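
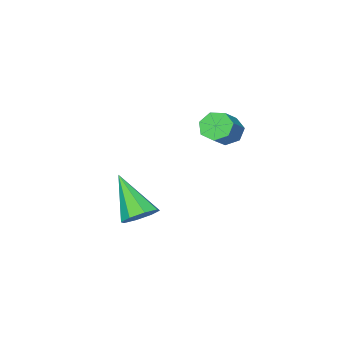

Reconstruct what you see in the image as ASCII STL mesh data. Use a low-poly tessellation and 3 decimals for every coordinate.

solid 
facet normal -0.778 -0.310 -0.547
outer loop
vertex 0.078 3.429 0.187
vertex -0.333 3.753 0.588
vertex -0.035 3.971 0.041
endloop
endfacet
facet normal 0.597 -0.090 -0.797
outer loop
vertex 0.078 3.429 0.187
vertex -0.035 3.971 0.041
vertex 0.965 3.782 0.811
endloop
endfacet
facet normal 0.597 -0.090 -0.797
outer loop
vertex 0.965 3.782 0.811
vertex -0.035 3.971 0.041
vertex 0.852 4.324 0.665
endloop
endfacet
facet normal 0.777 0.310 0.548
outer loop
vertex 0.965 3.782 0.811
vertex 0.852 4.324 0.665
vertex 0.553 4.107 1.212
endloop
endfacet
facet normal -0.777 -0.310 -0.547
outer loop
vertex -0.035 3.971 0.041
vertex -0.333 3.753 0.588
vertex -0.373 4.349 0.307
endloop
endfacet
facet normal 0.217 0.684 -0.696
outer loop
vertex -0.035 3.971 0.041
vertex -0.373 4.349 0.307
vertex 0.852 4.324 0.665
endloop
endfacet
facet normal 0.217 0.684 -0.696
outer loop
vertex 0.852 4.324 0.665
vertex -0.373 4.349 0.307
vertex 0.514 4.702 0.931
endloop
endfacet
facet normal 0.777 0.310 0.548
outer loop
vertex 0.852 4.324 0.665
vertex 0.514 4.702 0.931
vertex 0.553 4.107 1.212
endloop
endfacet
facet normal -0.778 -0.310 -0.547
outer loop
vertex -0.373 4.349 0.307
vertex -0.333 3.753 0.588
vertex -0.681 4.279 0.785
endloop
endfacet
facet normal -0.325 0.943 -0.071
outer loop
vertex -0.373 4.349 0.307
vertex -0.681 4.279 0.785
vertex 0.514 4.702 0.931
endloop
endfacet
facet normal -0.325 0.943 -0.072
outer loop
vertex 0.514 4.702 0.931
vertex -0.681 4.279 0.785
vertex 0.206 4.632 1.408
endloop
endfacet
facet normal 0.777 0.310 0.547
outer loop
vertex 0.514 4.702 0.931
vertex 0.206 4.632 1.408
vertex 0.553 4.107 1.212
endloop
endfacet
facet normal -0.778 -0.310 -0.547
outer loop
vertex -0.681 4.279 0.785
vertex -0.333 3.753 0.588
vertex -0.727 3.813 1.114
endloop
endfacet
facet normal -0.623 0.491 0.609
outer loop
vertex -0.681 4.279 0.785
vertex -0.727 3.813 1.114
vertex 0.206 4.632 1.408
endloop
endfacet
facet normal -0.624 0.493 0.607
outer loop
vertex 0.206 4.632 1.408
vertex -0.727 3.813 1.114
vertex 0.159 4.166 1.738
endloop
endfacet
facet normal 0.777 0.309 0.548
outer loop
vertex 0.206 4.632 1.408
vertex 0.159 4.166 1.738
vertex 0.553 4.107 1.212
endloop
endfacet
facet normal -0.778 -0.310 -0.547
outer loop
vertex -0.727 3.813 1.114
vertex -0.333 3.753 0.588
vertex -0.477 3.302 1.048
endloop
endfacet
facet normal -0.453 -0.329 0.829
outer loop
vertex -0.727 3.813 1.114
vertex -0.477 3.302 1.048
vertex 0.159 4.166 1.738
endloop
endfacet
facet normal -0.452 -0.329 0.829
outer loop
vertex 0.159 4.166 1.738
vertex -0.477 3.302 1.048
vertex 0.41 3.655 1.672
endloop
endfacet
facet normal 0.777 0.311 0.547
outer loop
vertex 0.159 4.166 1.738
vertex 0.41 3.655 1.672
vertex 0.553 4.107 1.212
endloop
endfacet
facet normal -0.777 -0.310 -0.547
outer loop
vertex -0.477 3.302 1.048
vertex -0.333 3.753 0.588
vertex -0.118 3.131 0.635
endloop
endfacet
facet normal 0.060 -0.903 0.426
outer loop
vertex -0.477 3.302 1.048
vertex -0.118 3.131 0.635
vertex 0.41 3.655 1.672
endloop
endfacet
facet normal 0.060 -0.903 0.426
outer loop
vertex 0.41 3.655 1.672
vertex -0.118 3.131 0.635
vertex 0.768 3.484 1.259
endloop
endfacet
facet normal 0.778 0.310 0.546
outer loop
vertex 0.41 3.655 1.672
vertex 0.768 3.484 1.259
vertex 0.553 4.107 1.212
endloop
endfacet
facet normal -0.778 -0.310 -0.547
outer loop
vertex -0.118 3.131 0.635
vertex -0.333 3.753 0.588
vertex 0.078 3.429 0.187
endloop
endfacet
facet normal 0.527 -0.796 -0.299
outer loop
vertex -0.118 3.131 0.635
vertex 0.078 3.429 0.187
vertex 0.768 3.484 1.259
endloop
endfacet
facet normal 0.527 -0.796 -0.298
outer loop
vertex 0.768 3.484 1.259
vertex 0.078 3.429 0.187
vertex 0.965 3.782 0.811
endloop
endfacet
facet normal 0.777 0.310 0.548
outer loop
vertex 0.768 3.484 1.259
vertex 0.965 3.782 0.811
vertex 0.553 4.107 1.212
endloop
endfacet
facet normal 0.066 0.657 -0.751
outer loop
vertex 2.647 1.9 -3.496
vertex 1.95 1.686 -3.745
vertex 2.214 2.219 -3.255
endloop
endfacet
facet normal 0.618 0.285 0.733
outer loop
vertex 2.647 1.9 -3.496
vertex 2.214 2.219 -3.255
vertex 1.81 0.314 -2.175
endloop
endfacet
facet normal 0.068 0.657 -0.751
outer loop
vertex 2.214 2.219 -3.255
vertex 1.95 1.686 -3.745
vertex 1.627 2.226 -3.302
endloop
endfacet
facet normal -0.063 0.502 0.862
outer loop
vertex 2.214 2.219 -3.255
vertex 1.627 2.226 -3.302
vertex 1.81 0.314 -2.175
endloop
endfacet
facet normal 0.066 0.656 -0.752
outer loop
vertex 1.627 2.226 -3.302
vertex 1.95 1.686 -3.745
vertex 1.229 1.917 -3.607
endloop
endfacet
facet normal -0.716 0.302 0.629
outer loop
vertex 1.627 2.226 -3.302
vertex 1.229 1.917 -3.607
vertex 1.81 0.314 -2.175
endloop
endfacet
facet normal 0.067 0.658 -0.750
outer loop
vertex 1.229 1.917 -3.607
vertex 1.95 1.686 -3.745
vertex 1.253 1.473 -3.994
endloop
endfacet
facet normal -0.965 -0.199 0.169
outer loop
vertex 1.229 1.917 -3.607
vertex 1.253 1.473 -3.994
vertex 1.81 0.314 -2.175
endloop
endfacet
facet normal 0.068 0.657 -0.751
outer loop
vertex 1.253 1.473 -3.994
vertex 1.95 1.686 -3.745
vertex 1.686 1.154 -4.234
endloop
endfacet
facet normal -0.660 -0.709 -0.249
outer loop
vertex 1.253 1.473 -3.994
vertex 1.686 1.154 -4.234
vertex 1.81 0.314 -2.175
endloop
endfacet
facet normal 0.068 0.657 -0.751
outer loop
vertex 1.686 1.154 -4.234
vertex 1.95 1.686 -3.745
vertex 2.274 1.146 -4.188
endloop
endfacet
facet normal 0.017 -0.925 -0.379
outer loop
vertex 1.686 1.154 -4.234
vertex 2.274 1.146 -4.188
vertex 1.81 0.314 -2.175
endloop
endfacet
facet normal 0.068 0.657 -0.751
outer loop
vertex 2.274 1.146 -4.188
vertex 1.95 1.686 -3.745
vertex 2.672 1.455 -3.882
endloop
endfacet
facet normal 0.674 -0.725 -0.144
outer loop
vertex 2.274 1.146 -4.188
vertex 2.672 1.455 -3.882
vertex 1.81 0.314 -2.175
endloop
endfacet
facet normal 0.067 0.656 -0.752
outer loop
vertex 2.672 1.455 -3.882
vertex 1.95 1.686 -3.745
vertex 2.647 1.9 -3.496
endloop
endfacet
facet normal 0.922 -0.223 0.317
outer loop
vertex 2.672 1.455 -3.882
vertex 2.647 1.9 -3.496
vertex 1.81 0.314 -2.175
endloop
endfacet

endsolid


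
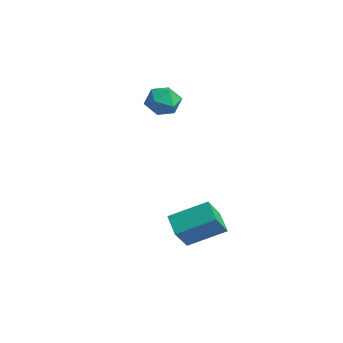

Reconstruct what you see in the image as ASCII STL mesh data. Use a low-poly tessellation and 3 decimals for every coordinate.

solid 
facet normal 0.161 0.886 -0.436
outer loop
vertex -1.803 2.725 1.43
vertex -2.551 3.026 1.765
vertex -1.807 3.111 2.213
endloop
endfacet
facet normal 0.778 0.565 -0.275
outer loop
vertex -1.803 2.725 1.43
vertex -1.807 3.111 2.213
vertex -1.33 2.392 2.084
endloop
endfacet
facet normal 0.792 -0.066 -0.607
outer loop
vertex -1.803 2.725 1.43
vertex -1.33 2.392 2.084
vertex -1.779 1.862 1.555
endloop
endfacet
facet normal 0.183 -0.136 -0.974
outer loop
vertex -1.803 2.725 1.43
vertex -1.779 1.862 1.555
vertex -2.534 2.254 1.358
endloop
endfacet
facet normal -0.206 0.453 -0.867
outer loop
vertex -1.803 2.725 1.43
vertex -2.534 2.254 1.358
vertex -2.551 3.026 1.765
endloop
endfacet
facet normal 0.786 0.445 0.429
outer loop
vertex -1.33 2.392 2.084
vertex -1.807 3.111 2.213
vertex -1.786 2.486 2.822
endloop
endfacet
facet normal -0.211 0.963 0.168
outer loop
vertex -1.807 3.111 2.213
vertex -2.551 3.026 1.765
vertex -2.541 2.878 2.625
endloop
endfacet
facet normal -0.806 0.262 -0.531
outer loop
vertex -2.551 3.026 1.765
vertex -2.534 2.254 1.358
vertex -2.99 2.348 2.096
endloop
endfacet
facet normal -0.175 -0.690 -0.702
outer loop
vertex -2.534 2.254 1.358
vertex -1.779 1.862 1.555
vertex -2.513 1.629 1.967
endloop
endfacet
facet normal 0.809 -0.577 -0.109
outer loop
vertex -1.779 1.862 1.555
vertex -1.33 2.392 2.084
vertex -1.769 1.714 2.415
endloop
endfacet
facet normal -0.183 0.136 0.974
outer loop
vertex -2.517 2.015 2.75
vertex -1.786 2.486 2.822
vertex -2.541 2.878 2.625
endloop
endfacet
facet normal -0.792 0.066 0.607
outer loop
vertex -2.517 2.015 2.75
vertex -2.541 2.878 2.625
vertex -2.99 2.348 2.096
endloop
endfacet
facet normal -0.778 -0.565 0.275
outer loop
vertex -2.517 2.015 2.75
vertex -2.99 2.348 2.096
vertex -2.513 1.629 1.967
endloop
endfacet
facet normal -0.161 -0.886 0.436
outer loop
vertex -2.517 2.015 2.75
vertex -2.513 1.629 1.967
vertex -1.769 1.714 2.415
endloop
endfacet
facet normal 0.206 -0.453 0.867
outer loop
vertex -2.517 2.015 2.75
vertex -1.769 1.714 2.415
vertex -1.786 2.486 2.822
endloop
endfacet
facet normal 0.175 0.690 0.702
outer loop
vertex -2.541 2.878 2.625
vertex -1.786 2.486 2.822
vertex -1.807 3.111 2.213
endloop
endfacet
facet normal -0.809 0.577 0.109
outer loop
vertex -2.99 2.348 2.096
vertex -2.541 2.878 2.625
vertex -2.551 3.026 1.765
endloop
endfacet
facet normal -0.786 -0.445 -0.429
outer loop
vertex -2.513 1.629 1.967
vertex -2.99 2.348 2.096
vertex -2.534 2.254 1.358
endloop
endfacet
facet normal 0.211 -0.963 -0.168
outer loop
vertex -1.769 1.714 2.415
vertex -2.513 1.629 1.967
vertex -1.779 1.862 1.555
endloop
endfacet
facet normal 0.806 -0.262 0.531
outer loop
vertex -1.786 2.486 2.822
vertex -1.769 1.714 2.415
vertex -1.33 2.392 2.084
endloop
endfacet
facet normal -0.871 0.206 0.446
outer loop
vertex 2.23 -0.028 -2.105
vertex 2.983 1.438 -1.309
vertex 1.85 0.77 -3.216
endloop
endfacet
facet normal -0.411 -0.801 -0.435
outer loop
vertex 2.817 0.542 -3.711
vertex 2.23 -0.028 -2.105
vertex 1.85 0.77 -3.216
endloop
endfacet
facet normal -0.871 0.206 0.446
outer loop
vertex 1.85 0.77 -3.216
vertex 2.983 1.438 -1.309
vertex 2.603 2.236 -2.421
endloop
endfacet
facet normal -0.268 0.562 -0.782
outer loop
vertex 2.603 2.236 -2.421
vertex 2.817 0.542 -3.711
vertex 1.85 0.77 -3.216
endloop
endfacet
facet normal 0.268 -0.562 0.782
outer loop
vertex 2.23 -0.028 -2.105
vertex 3.95 1.21 -1.804
vertex 2.983 1.438 -1.309
endloop
endfacet
facet normal -0.411 -0.801 -0.435
outer loop
vertex 3.197 -0.256 -2.599
vertex 2.23 -0.028 -2.105
vertex 2.817 0.542 -3.711
endloop
endfacet
facet normal 0.267 -0.562 0.783
outer loop
vertex 3.197 -0.256 -2.599
vertex 3.95 1.21 -1.804
vertex 2.23 -0.028 -2.105
endloop
endfacet
facet normal 0.411 0.801 0.434
outer loop
vertex 2.983 1.438 -1.309
vertex 3.95 1.21 -1.804
vertex 2.603 2.236 -2.421
endloop
endfacet
facet normal -0.267 0.562 -0.783
outer loop
vertex 3.57 2.008 -2.915
vertex 2.817 0.542 -3.711
vertex 2.603 2.236 -2.421
endloop
endfacet
facet normal 0.411 0.801 0.435
outer loop
vertex 2.603 2.236 -2.421
vertex 3.95 1.21 -1.804
vertex 3.57 2.008 -2.915
endloop
endfacet
facet normal 0.871 -0.206 -0.445
outer loop
vertex 3.57 2.008 -2.915
vertex 3.197 -0.256 -2.599
vertex 2.817 0.542 -3.711
endloop
endfacet
facet normal 0.871 -0.206 -0.446
outer loop
vertex 3.95 1.21 -1.804
vertex 3.197 -0.256 -2.599
vertex 3.57 2.008 -2.915
endloop
endfacet

endsolid


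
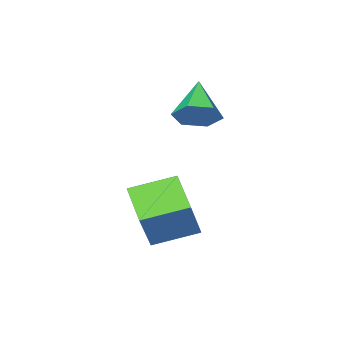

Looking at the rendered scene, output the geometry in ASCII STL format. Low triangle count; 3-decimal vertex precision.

solid 
facet normal -0.868 0.405 0.288
outer loop
vertex 1.374 2.572 -0.548
vertex 1.781 4.107 -1.478
vertex 0.427 1.773 -2.281
endloop
endfacet
facet normal -0.221 -0.834 0.505
outer loop
vertex 2.059 1.013 -2.822
vertex 1.374 2.572 -0.548
vertex 0.427 1.773 -2.281
endloop
endfacet
facet normal -0.868 0.405 0.288
outer loop
vertex 0.427 1.773 -2.281
vertex 1.781 4.107 -1.478
vertex 0.834 3.308 -3.211
endloop
endfacet
facet normal -0.444 -0.375 -0.814
outer loop
vertex 0.834 3.308 -3.211
vertex 2.059 1.013 -2.822
vertex 0.427 1.773 -2.281
endloop
endfacet
facet normal 0.444 0.375 0.814
outer loop
vertex 1.374 2.572 -0.548
vertex 3.413 3.347 -2.019
vertex 1.781 4.107 -1.478
endloop
endfacet
facet normal -0.221 -0.834 0.505
outer loop
vertex 3.006 1.812 -1.089
vertex 1.374 2.572 -0.548
vertex 2.059 1.013 -2.822
endloop
endfacet
facet normal 0.444 0.375 0.814
outer loop
vertex 3.006 1.812 -1.089
vertex 3.413 3.347 -2.019
vertex 1.374 2.572 -0.548
endloop
endfacet
facet normal 0.221 0.834 -0.505
outer loop
vertex 1.781 4.107 -1.478
vertex 3.413 3.347 -2.019
vertex 0.834 3.308 -3.211
endloop
endfacet
facet normal -0.444 -0.375 -0.814
outer loop
vertex 2.466 2.548 -3.752
vertex 2.059 1.013 -2.822
vertex 0.834 3.308 -3.211
endloop
endfacet
facet normal 0.221 0.834 -0.505
outer loop
vertex 0.834 3.308 -3.211
vertex 3.413 3.347 -2.019
vertex 2.466 2.548 -3.752
endloop
endfacet
facet normal 0.868 -0.405 -0.288
outer loop
vertex 2.466 2.548 -3.752
vertex 3.006 1.812 -1.089
vertex 2.059 1.013 -2.822
endloop
endfacet
facet normal 0.868 -0.405 -0.288
outer loop
vertex 3.413 3.347 -2.019
vertex 3.006 1.812 -1.089
vertex 2.466 2.548 -3.752
endloop
endfacet
facet normal 0.439 0.638 -0.633
outer loop
vertex -0.914 -0.404 1.6
vertex -1.548 -0.683 0.879
vertex -1.783 0.078 1.483
endloop
endfacet
facet normal 0.042 0.306 0.951
outer loop
vertex -0.914 -0.404 1.6
vertex -1.783 0.078 1.483
vertex -2.452 -1.997 2.181
endloop
endfacet
facet normal 0.439 0.638 -0.633
outer loop
vertex -1.783 0.078 1.483
vertex -1.548 -0.683 0.879
vertex -2.416 -0.201 0.762
endloop
endfacet
facet normal -0.757 0.414 0.505
outer loop
vertex -1.783 0.078 1.483
vertex -2.416 -0.201 0.762
vertex -2.452 -1.997 2.181
endloop
endfacet
facet normal 0.440 0.638 -0.632
outer loop
vertex -2.416 -0.201 0.762
vertex -1.548 -0.683 0.879
vertex -2.181 -0.962 0.157
endloop
endfacet
facet normal -0.970 -0.139 -0.201
outer loop
vertex -2.416 -0.201 0.762
vertex -2.181 -0.962 0.157
vertex -2.452 -1.997 2.181
endloop
endfacet
facet normal 0.440 0.638 -0.632
outer loop
vertex -2.181 -0.962 0.157
vertex -1.548 -0.683 0.879
vertex -1.313 -1.444 0.274
endloop
endfacet
facet normal -0.383 -0.801 -0.461
outer loop
vertex -2.181 -0.962 0.157
vertex -1.313 -1.444 0.274
vertex -2.452 -1.997 2.181
endloop
endfacet
facet normal 0.439 0.638 -0.633
outer loop
vertex -1.313 -1.444 0.274
vertex -1.548 -0.683 0.879
vertex -0.679 -1.165 0.995
endloop
endfacet
facet normal 0.417 -0.909 -0.015
outer loop
vertex -1.313 -1.444 0.274
vertex -0.679 -1.165 0.995
vertex -2.452 -1.997 2.181
endloop
endfacet
facet normal 0.439 0.638 -0.633
outer loop
vertex -0.679 -1.165 0.995
vertex -1.548 -0.683 0.879
vertex -0.914 -0.404 1.6
endloop
endfacet
facet normal 0.629 -0.355 0.691
outer loop
vertex -0.679 -1.165 0.995
vertex -0.914 -0.404 1.6
vertex -2.452 -1.997 2.181
endloop
endfacet

endsolid


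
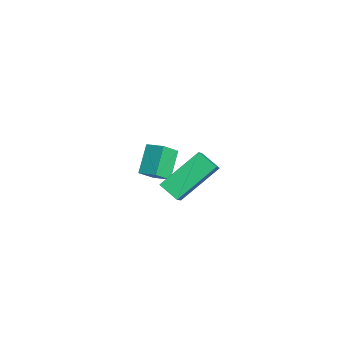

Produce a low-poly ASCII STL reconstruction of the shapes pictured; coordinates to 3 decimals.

solid 
facet normal -0.675 0.284 -0.681
outer loop
vertex -0.504 -0.996 4.109
vertex 0.101 -0.514 3.711
vertex -0.029 -2.499 3.012
endloop
endfacet
facet normal -0.696 -0.554 0.457
outer loop
vertex 0.699 -2.806 3.749
vertex -0.504 -0.996 4.109
vertex -0.029 -2.499 3.012
endloop
endfacet
facet normal -0.674 0.284 -0.682
outer loop
vertex -0.029 -2.499 3.012
vertex 0.101 -0.514 3.711
vertex 0.576 -2.017 2.615
endloop
endfacet
facet normal 0.248 -0.782 -0.571
outer loop
vertex 0.576 -2.017 2.615
vertex 0.699 -2.806 3.749
vertex -0.029 -2.499 3.012
endloop
endfacet
facet normal -0.248 0.783 0.571
outer loop
vertex -0.504 -0.996 4.109
vertex 0.829 -0.821 4.448
vertex 0.101 -0.514 3.711
endloop
endfacet
facet normal -0.696 -0.554 0.457
outer loop
vertex 0.224 -1.303 4.845
vertex -0.504 -0.996 4.109
vertex 0.699 -2.806 3.749
endloop
endfacet
facet normal -0.248 0.782 0.572
outer loop
vertex 0.224 -1.303 4.845
vertex 0.829 -0.821 4.448
vertex -0.504 -0.996 4.109
endloop
endfacet
facet normal 0.696 0.553 -0.457
outer loop
vertex 0.101 -0.514 3.711
vertex 0.829 -0.821 4.448
vertex 0.576 -2.017 2.615
endloop
endfacet
facet normal 0.248 -0.783 -0.571
outer loop
vertex 1.304 -2.324 3.351
vertex 0.699 -2.806 3.749
vertex 0.576 -2.017 2.615
endloop
endfacet
facet normal 0.696 0.554 -0.457
outer loop
vertex 0.576 -2.017 2.615
vertex 0.829 -0.821 4.448
vertex 1.304 -2.324 3.351
endloop
endfacet
facet normal 0.674 -0.284 0.682
outer loop
vertex 1.304 -2.324 3.351
vertex 0.224 -1.303 4.845
vertex 0.699 -2.806 3.749
endloop
endfacet
facet normal 0.674 -0.285 0.682
outer loop
vertex 0.829 -0.821 4.448
vertex 0.224 -1.303 4.845
vertex 1.304 -2.324 3.351
endloop
endfacet
facet normal -0.651 0.375 0.660
outer loop
vertex -4.437 -2.171 1.616
vertex -3.88 -1.636 1.862
vertex -4.746 -1.546 0.956
endloop
endfacet
facet normal -0.687 -0.660 -0.303
outer loop
vertex -3.88 -2.044 0.078
vertex -4.437 -2.171 1.616
vertex -4.746 -1.546 0.956
endloop
endfacet
facet normal -0.652 0.374 0.660
outer loop
vertex -4.746 -1.546 0.956
vertex -3.88 -1.636 1.862
vertex -4.19 -1.011 1.202
endloop
endfacet
facet normal -0.322 0.651 -0.687
outer loop
vertex -4.19 -1.011 1.202
vertex -3.88 -2.044 0.078
vertex -4.746 -1.546 0.956
endloop
endfacet
facet normal 0.322 -0.651 0.687
outer loop
vertex -4.437 -2.171 1.616
vertex -3.014 -2.134 0.984
vertex -3.88 -1.636 1.862
endloop
endfacet
facet normal -0.687 -0.661 -0.303
outer loop
vertex -3.57 -2.669 0.738
vertex -4.437 -2.171 1.616
vertex -3.88 -2.044 0.078
endloop
endfacet
facet normal 0.322 -0.651 0.687
outer loop
vertex -3.57 -2.669 0.738
vertex -3.014 -2.134 0.984
vertex -4.437 -2.171 1.616
endloop
endfacet
facet normal 0.687 0.661 0.303
outer loop
vertex -3.88 -1.636 1.862
vertex -3.014 -2.134 0.984
vertex -4.19 -1.011 1.202
endloop
endfacet
facet normal -0.322 0.651 -0.687
outer loop
vertex -3.323 -1.509 0.324
vertex -3.88 -2.044 0.078
vertex -4.19 -1.011 1.202
endloop
endfacet
facet normal 0.687 0.660 0.304
outer loop
vertex -4.19 -1.011 1.202
vertex -3.014 -2.134 0.984
vertex -3.323 -1.509 0.324
endloop
endfacet
facet normal 0.651 -0.374 -0.660
outer loop
vertex -3.323 -1.509 0.324
vertex -3.57 -2.669 0.738
vertex -3.88 -2.044 0.078
endloop
endfacet
facet normal 0.652 -0.374 -0.660
outer loop
vertex -3.014 -2.134 0.984
vertex -3.57 -2.669 0.738
vertex -3.323 -1.509 0.324
endloop
endfacet

endsolid


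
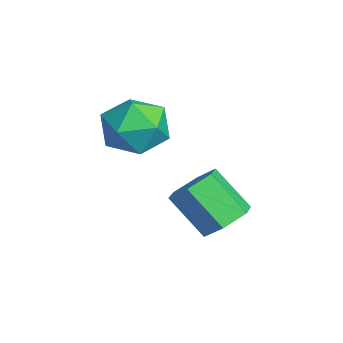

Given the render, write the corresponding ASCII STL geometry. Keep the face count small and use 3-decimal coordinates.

solid 
facet normal -0.373 -0.416 0.829
outer loop
vertex -4.081 -3.293 0.342
vertex -3.547 -4.108 0.173
vertex -3.168 -3.372 0.713
endloop
endfacet
facet normal -0.338 0.294 0.894
outer loop
vertex -4.081 -3.293 0.342
vertex -3.168 -3.372 0.713
vertex -3.469 -2.517 0.318
endloop
endfacet
facet normal -0.725 0.583 0.368
outer loop
vertex -4.081 -3.293 0.342
vertex -3.469 -2.517 0.318
vertex -4.034 -2.725 -0.465
endloop
endfacet
facet normal -0.998 0.052 -0.022
outer loop
vertex -4.081 -3.293 0.342
vertex -4.034 -2.725 -0.465
vertex -4.083 -3.708 -0.555
endloop
endfacet
facet normal -0.781 -0.566 0.264
outer loop
vertex -4.081 -3.293 0.342
vertex -4.083 -3.708 -0.555
vertex -3.547 -4.108 0.173
endloop
endfacet
facet normal 0.341 0.491 0.802
outer loop
vertex -3.469 -2.517 0.318
vertex -3.168 -3.372 0.713
vertex -2.557 -2.852 0.135
endloop
endfacet
facet normal 0.286 -0.658 0.697
outer loop
vertex -3.168 -3.372 0.713
vertex -3.547 -4.108 0.173
vertex -2.606 -3.835 0.045
endloop
endfacet
facet normal -0.375 -0.901 -0.219
outer loop
vertex -3.547 -4.108 0.173
vertex -4.083 -3.708 -0.555
vertex -3.171 -4.043 -0.738
endloop
endfacet
facet normal -0.727 0.098 -0.680
outer loop
vertex -4.083 -3.708 -0.555
vertex -4.034 -2.725 -0.465
vertex -3.472 -3.188 -1.133
endloop
endfacet
facet normal -0.284 0.957 -0.049
outer loop
vertex -4.034 -2.725 -0.465
vertex -3.469 -2.517 0.318
vertex -3.093 -2.452 -0.593
endloop
endfacet
facet normal 0.998 -0.052 0.022
outer loop
vertex -2.559 -3.267 -0.762
vertex -2.557 -2.852 0.135
vertex -2.606 -3.835 0.045
endloop
endfacet
facet normal 0.725 -0.583 -0.368
outer loop
vertex -2.559 -3.267 -0.762
vertex -2.606 -3.835 0.045
vertex -3.171 -4.043 -0.738
endloop
endfacet
facet normal 0.338 -0.294 -0.894
outer loop
vertex -2.559 -3.267 -0.762
vertex -3.171 -4.043 -0.738
vertex -3.472 -3.188 -1.133
endloop
endfacet
facet normal 0.373 0.416 -0.829
outer loop
vertex -2.559 -3.267 -0.762
vertex -3.472 -3.188 -1.133
vertex -3.093 -2.452 -0.593
endloop
endfacet
facet normal 0.781 0.566 -0.264
outer loop
vertex -2.559 -3.267 -0.762
vertex -3.093 -2.452 -0.593
vertex -2.557 -2.852 0.135
endloop
endfacet
facet normal 0.727 -0.098 0.680
outer loop
vertex -2.606 -3.835 0.045
vertex -2.557 -2.852 0.135
vertex -3.168 -3.372 0.713
endloop
endfacet
facet normal 0.284 -0.957 0.049
outer loop
vertex -3.171 -4.043 -0.738
vertex -2.606 -3.835 0.045
vertex -3.547 -4.108 0.173
endloop
endfacet
facet normal -0.341 -0.491 -0.802
outer loop
vertex -3.472 -3.188 -1.133
vertex -3.171 -4.043 -0.738
vertex -4.083 -3.708 -0.555
endloop
endfacet
facet normal -0.286 0.658 -0.697
outer loop
vertex -3.093 -2.452 -0.593
vertex -3.472 -3.188 -1.133
vertex -4.034 -2.725 -0.465
endloop
endfacet
facet normal 0.375 0.901 0.219
outer loop
vertex -2.557 -2.852 0.135
vertex -3.093 -2.452 -0.593
vertex -3.469 -2.517 0.318
endloop
endfacet
facet normal 0.452 0.521 -0.724
outer loop
vertex 0.001 -1.708 -1.941
vertex -0.657 -1.467 -2.178
vertex -0.284 -1.082 -1.668
endloop
endfacet
facet normal 0.805 0.112 0.583
outer loop
vertex 0.001 -1.708 -1.941
vertex -0.284 -1.082 -1.668
vertex -0.645 -2.454 -0.905
endloop
endfacet
facet normal 0.805 0.112 0.583
outer loop
vertex -0.645 -2.454 -0.905
vertex -0.284 -1.082 -1.668
vertex -0.93 -1.828 -0.632
endloop
endfacet
facet normal -0.452 -0.521 0.724
outer loop
vertex -0.645 -2.454 -0.905
vertex -0.93 -1.828 -0.632
vertex -1.303 -2.213 -1.142
endloop
endfacet
facet normal 0.452 0.521 -0.724
outer loop
vertex -0.284 -1.082 -1.668
vertex -0.657 -1.467 -2.178
vertex -0.942 -0.841 -1.905
endloop
endfacet
facet normal 0.069 0.789 0.611
outer loop
vertex -0.284 -1.082 -1.668
vertex -0.942 -0.841 -1.905
vertex -0.93 -1.828 -0.632
endloop
endfacet
facet normal 0.069 0.789 0.611
outer loop
vertex -0.93 -1.828 -0.632
vertex -0.942 -0.841 -1.905
vertex -1.588 -1.587 -0.869
endloop
endfacet
facet normal -0.452 -0.521 0.724
outer loop
vertex -0.93 -1.828 -0.632
vertex -1.588 -1.587 -0.869
vertex -1.303 -2.213 -1.142
endloop
endfacet
facet normal 0.452 0.521 -0.724
outer loop
vertex -0.942 -0.841 -1.905
vertex -0.657 -1.467 -2.178
vertex -1.315 -1.226 -2.415
endloop
endfacet
facet normal -0.736 0.676 0.028
outer loop
vertex -0.942 -0.841 -1.905
vertex -1.315 -1.226 -2.415
vertex -1.588 -1.587 -0.869
endloop
endfacet
facet normal -0.736 0.676 0.028
outer loop
vertex -1.588 -1.587 -0.869
vertex -1.315 -1.226 -2.415
vertex -1.961 -1.972 -1.379
endloop
endfacet
facet normal -0.452 -0.521 0.724
outer loop
vertex -1.588 -1.587 -0.869
vertex -1.961 -1.972 -1.379
vertex -1.303 -2.213 -1.142
endloop
endfacet
facet normal 0.452 0.521 -0.724
outer loop
vertex -1.315 -1.226 -2.415
vertex -0.657 -1.467 -2.178
vertex -1.03 -1.852 -2.688
endloop
endfacet
facet normal -0.805 -0.112 -0.583
outer loop
vertex -1.315 -1.226 -2.415
vertex -1.03 -1.852 -2.688
vertex -1.961 -1.972 -1.379
endloop
endfacet
facet normal -0.805 -0.112 -0.583
outer loop
vertex -1.961 -1.972 -1.379
vertex -1.03 -1.852 -2.688
vertex -1.676 -2.598 -1.652
endloop
endfacet
facet normal -0.452 -0.521 0.724
outer loop
vertex -1.961 -1.972 -1.379
vertex -1.676 -2.598 -1.652
vertex -1.303 -2.213 -1.142
endloop
endfacet
facet normal 0.452 0.521 -0.724
outer loop
vertex -1.03 -1.852 -2.688
vertex -0.657 -1.467 -2.178
vertex -0.372 -2.093 -2.451
endloop
endfacet
facet normal -0.069 -0.789 -0.611
outer loop
vertex -1.03 -1.852 -2.688
vertex -0.372 -2.093 -2.451
vertex -1.676 -2.598 -1.652
endloop
endfacet
facet normal -0.069 -0.789 -0.611
outer loop
vertex -1.676 -2.598 -1.652
vertex -0.372 -2.093 -2.451
vertex -1.018 -2.839 -1.415
endloop
endfacet
facet normal -0.452 -0.521 0.724
outer loop
vertex -1.676 -2.598 -1.652
vertex -1.018 -2.839 -1.415
vertex -1.303 -2.213 -1.142
endloop
endfacet
facet normal 0.452 0.521 -0.724
outer loop
vertex -0.372 -2.093 -2.451
vertex -0.657 -1.467 -2.178
vertex 0.001 -1.708 -1.941
endloop
endfacet
facet normal 0.736 -0.676 -0.028
outer loop
vertex -0.372 -2.093 -2.451
vertex 0.001 -1.708 -1.941
vertex -1.018 -2.839 -1.415
endloop
endfacet
facet normal 0.736 -0.676 -0.028
outer loop
vertex -1.018 -2.839 -1.415
vertex 0.001 -1.708 -1.941
vertex -0.645 -2.454 -0.905
endloop
endfacet
facet normal -0.452 -0.521 0.724
outer loop
vertex -1.018 -2.839 -1.415
vertex -0.645 -2.454 -0.905
vertex -1.303 -2.213 -1.142
endloop
endfacet

endsolid


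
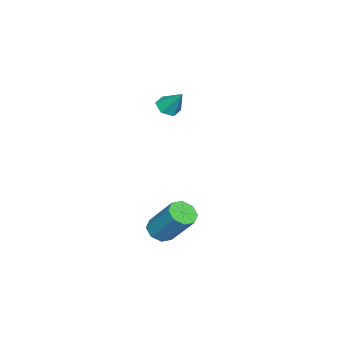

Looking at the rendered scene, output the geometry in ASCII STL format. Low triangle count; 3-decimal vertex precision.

solid 
facet normal -0.184 -0.602 -0.777
outer loop
vertex 3.602 3.434 -2.659
vertex 3.092 3.157 -2.324
vertex 3.158 3.677 -2.742
endloop
endfacet
facet normal 0.466 0.644 -0.607
outer loop
vertex 3.602 3.434 -2.659
vertex 3.158 3.677 -2.742
vertex 3.958 4.6 -1.15
endloop
endfacet
facet normal 0.466 0.644 -0.607
outer loop
vertex 3.958 4.6 -1.15
vertex 3.158 3.677 -2.742
vertex 3.514 4.843 -1.233
endloop
endfacet
facet normal 0.183 0.601 0.778
outer loop
vertex 3.958 4.6 -1.15
vertex 3.514 4.843 -1.233
vertex 3.448 4.323 -0.816
endloop
endfacet
facet normal -0.184 -0.602 -0.777
outer loop
vertex 3.158 3.677 -2.742
vertex 3.092 3.157 -2.324
vertex 2.675 3.615 -2.58
endloop
endfacet
facet normal -0.284 0.790 -0.544
outer loop
vertex 3.158 3.677 -2.742
vertex 2.675 3.615 -2.58
vertex 3.514 4.843 -1.233
endloop
endfacet
facet normal -0.284 0.790 -0.544
outer loop
vertex 3.514 4.843 -1.233
vertex 2.675 3.615 -2.58
vertex 3.031 4.781 -1.071
endloop
endfacet
facet normal 0.184 0.601 0.778
outer loop
vertex 3.514 4.843 -1.233
vertex 3.031 4.781 -1.071
vertex 3.448 4.323 -0.816
endloop
endfacet
facet normal -0.183 -0.601 -0.778
outer loop
vertex 2.675 3.615 -2.58
vertex 3.092 3.157 -2.324
vertex 2.437 3.285 -2.269
endloop
endfacet
facet normal -0.866 0.473 -0.161
outer loop
vertex 2.675 3.615 -2.58
vertex 2.437 3.285 -2.269
vertex 3.031 4.781 -1.071
endloop
endfacet
facet normal -0.866 0.473 -0.161
outer loop
vertex 3.031 4.781 -1.071
vertex 2.437 3.285 -2.269
vertex 2.793 4.451 -0.76
endloop
endfacet
facet normal 0.184 0.601 0.778
outer loop
vertex 3.031 4.781 -1.071
vertex 2.793 4.451 -0.76
vertex 3.448 4.323 -0.816
endloop
endfacet
facet normal -0.183 -0.601 -0.778
outer loop
vertex 2.437 3.285 -2.269
vertex 3.092 3.157 -2.324
vertex 2.582 2.88 -1.99
endloop
endfacet
facet normal -0.941 -0.120 0.315
outer loop
vertex 2.437 3.285 -2.269
vertex 2.582 2.88 -1.99
vertex 2.793 4.451 -0.76
endloop
endfacet
facet normal -0.941 -0.120 0.315
outer loop
vertex 2.793 4.451 -0.76
vertex 2.582 2.88 -1.99
vertex 2.938 4.046 -0.481
endloop
endfacet
facet normal 0.184 0.601 0.777
outer loop
vertex 2.793 4.451 -0.76
vertex 2.938 4.046 -0.481
vertex 3.448 4.323 -0.816
endloop
endfacet
facet normal -0.183 -0.601 -0.778
outer loop
vertex 2.582 2.88 -1.99
vertex 3.092 3.157 -2.324
vertex 3.026 2.637 -1.907
endloop
endfacet
facet normal -0.466 -0.644 0.607
outer loop
vertex 2.582 2.88 -1.99
vertex 3.026 2.637 -1.907
vertex 2.938 4.046 -0.481
endloop
endfacet
facet normal -0.466 -0.644 0.607
outer loop
vertex 2.938 4.046 -0.481
vertex 3.026 2.637 -1.907
vertex 3.382 3.803 -0.398
endloop
endfacet
facet normal 0.184 0.602 0.777
outer loop
vertex 2.938 4.046 -0.481
vertex 3.382 3.803 -0.398
vertex 3.448 4.323 -0.816
endloop
endfacet
facet normal -0.184 -0.601 -0.778
outer loop
vertex 3.026 2.637 -1.907
vertex 3.092 3.157 -2.324
vertex 3.509 2.699 -2.069
endloop
endfacet
facet normal 0.284 -0.790 0.544
outer loop
vertex 3.026 2.637 -1.907
vertex 3.509 2.699 -2.069
vertex 3.382 3.803 -0.398
endloop
endfacet
facet normal 0.284 -0.790 0.544
outer loop
vertex 3.382 3.803 -0.398
vertex 3.509 2.699 -2.069
vertex 3.865 3.865 -0.56
endloop
endfacet
facet normal 0.184 0.602 0.777
outer loop
vertex 3.382 3.803 -0.398
vertex 3.865 3.865 -0.56
vertex 3.448 4.323 -0.816
endloop
endfacet
facet normal -0.184 -0.601 -0.778
outer loop
vertex 3.509 2.699 -2.069
vertex 3.092 3.157 -2.324
vertex 3.747 3.029 -2.38
endloop
endfacet
facet normal 0.866 -0.473 0.161
outer loop
vertex 3.509 2.699 -2.069
vertex 3.747 3.029 -2.38
vertex 3.865 3.865 -0.56
endloop
endfacet
facet normal 0.866 -0.473 0.161
outer loop
vertex 3.865 3.865 -0.56
vertex 3.747 3.029 -2.38
vertex 4.103 4.195 -0.871
endloop
endfacet
facet normal 0.183 0.601 0.778
outer loop
vertex 3.865 3.865 -0.56
vertex 4.103 4.195 -0.871
vertex 3.448 4.323 -0.816
endloop
endfacet
facet normal -0.184 -0.601 -0.777
outer loop
vertex 3.747 3.029 -2.38
vertex 3.092 3.157 -2.324
vertex 3.602 3.434 -2.659
endloop
endfacet
facet normal 0.941 0.120 -0.315
outer loop
vertex 3.747 3.029 -2.38
vertex 3.602 3.434 -2.659
vertex 4.103 4.195 -0.871
endloop
endfacet
facet normal 0.941 0.120 -0.315
outer loop
vertex 4.103 4.195 -0.871
vertex 3.602 3.434 -2.659
vertex 3.958 4.6 -1.15
endloop
endfacet
facet normal 0.183 0.601 0.778
outer loop
vertex 4.103 4.195 -0.871
vertex 3.958 4.6 -1.15
vertex 3.448 4.323 -0.816
endloop
endfacet
facet normal -0.192 -0.594 -0.781
outer loop
vertex 0.167 2.45 2.751
vertex -0.113 2.063 3.114
vertex -0.422 2.506 2.853
endloop
endfacet
facet normal 0.047 0.964 -0.260
outer loop
vertex 0.167 2.45 2.751
vertex -0.422 2.506 2.853
vertex 0.133 2.817 4.106
endloop
endfacet
facet normal -0.193 -0.595 -0.780
outer loop
vertex -0.422 2.506 2.853
vertex -0.113 2.063 3.114
vertex -0.701 2.119 3.217
endloop
endfacet
facet normal -0.726 0.670 0.155
outer loop
vertex -0.422 2.506 2.853
vertex -0.701 2.119 3.217
vertex 0.133 2.817 4.106
endloop
endfacet
facet normal -0.193 -0.595 -0.780
outer loop
vertex -0.701 2.119 3.217
vertex -0.113 2.063 3.114
vertex -0.392 1.676 3.478
endloop
endfacet
facet normal -0.700 -0.069 0.711
outer loop
vertex -0.701 2.119 3.217
vertex -0.392 1.676 3.478
vertex 0.133 2.817 4.106
endloop
endfacet
facet normal -0.193 -0.595 -0.780
outer loop
vertex -0.392 1.676 3.478
vertex -0.113 2.063 3.114
vertex 0.197 1.62 3.375
endloop
endfacet
facet normal 0.100 -0.515 0.852
outer loop
vertex -0.392 1.676 3.478
vertex 0.197 1.62 3.375
vertex 0.133 2.817 4.106
endloop
endfacet
facet normal -0.193 -0.595 -0.780
outer loop
vertex 0.197 1.62 3.375
vertex -0.113 2.063 3.114
vertex 0.476 2.007 3.011
endloop
endfacet
facet normal 0.873 -0.219 0.436
outer loop
vertex 0.197 1.62 3.375
vertex 0.476 2.007 3.011
vertex 0.133 2.817 4.106
endloop
endfacet
facet normal -0.193 -0.593 -0.781
outer loop
vertex 0.476 2.007 3.011
vertex -0.113 2.063 3.114
vertex 0.167 2.45 2.751
endloop
endfacet
facet normal 0.846 0.520 -0.120
outer loop
vertex 0.476 2.007 3.011
vertex 0.167 2.45 2.751
vertex 0.133 2.817 4.106
endloop
endfacet

endsolid


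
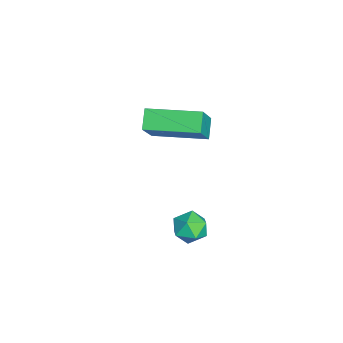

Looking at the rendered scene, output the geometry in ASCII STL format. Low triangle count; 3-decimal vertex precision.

solid 
facet normal -0.155 -0.380 0.912
outer loop
vertex 2.191 2.286 -1.469
vertex 2.398 1.673 -1.689
vertex 2.851 2.113 -1.429
endloop
endfacet
facet normal 0.023 0.309 0.951
outer loop
vertex 2.191 2.286 -1.469
vertex 2.851 2.113 -1.429
vertex 2.674 2.742 -1.629
endloop
endfacet
facet normal -0.455 0.682 0.573
outer loop
vertex 2.191 2.286 -1.469
vertex 2.674 2.742 -1.629
vertex 2.111 2.69 -2.014
endloop
endfacet
facet normal -0.928 0.222 0.301
outer loop
vertex 2.191 2.286 -1.469
vertex 2.111 2.69 -2.014
vertex 1.941 2.029 -2.051
endloop
endfacet
facet normal -0.742 -0.434 0.510
outer loop
vertex 2.191 2.286 -1.469
vertex 1.941 2.029 -2.051
vertex 2.398 1.673 -1.689
endloop
endfacet
facet normal 0.661 0.390 0.641
outer loop
vertex 2.674 2.742 -1.629
vertex 2.851 2.113 -1.429
vertex 3.179 2.411 -1.949
endloop
endfacet
facet normal 0.373 -0.726 0.579
outer loop
vertex 2.851 2.113 -1.429
vertex 2.398 1.673 -1.689
vertex 3.009 1.75 -1.986
endloop
endfacet
facet normal -0.578 -0.813 -0.070
outer loop
vertex 2.398 1.673 -1.689
vertex 1.941 2.029 -2.051
vertex 2.446 1.698 -2.371
endloop
endfacet
facet normal -0.877 0.249 -0.411
outer loop
vertex 1.941 2.029 -2.051
vertex 2.111 2.69 -2.014
vertex 2.269 2.327 -2.571
endloop
endfacet
facet normal -0.111 0.993 0.029
outer loop
vertex 2.111 2.69 -2.014
vertex 2.674 2.742 -1.629
vertex 2.722 2.767 -2.311
endloop
endfacet
facet normal 0.928 -0.222 -0.301
outer loop
vertex 2.929 2.154 -2.531
vertex 3.179 2.411 -1.949
vertex 3.009 1.75 -1.986
endloop
endfacet
facet normal 0.455 -0.682 -0.573
outer loop
vertex 2.929 2.154 -2.531
vertex 3.009 1.75 -1.986
vertex 2.446 1.698 -2.371
endloop
endfacet
facet normal -0.023 -0.309 -0.951
outer loop
vertex 2.929 2.154 -2.531
vertex 2.446 1.698 -2.371
vertex 2.269 2.327 -2.571
endloop
endfacet
facet normal 0.155 0.380 -0.912
outer loop
vertex 2.929 2.154 -2.531
vertex 2.269 2.327 -2.571
vertex 2.722 2.767 -2.311
endloop
endfacet
facet normal 0.742 0.434 -0.510
outer loop
vertex 2.929 2.154 -2.531
vertex 2.722 2.767 -2.311
vertex 3.179 2.411 -1.949
endloop
endfacet
facet normal 0.877 -0.249 0.411
outer loop
vertex 3.009 1.75 -1.986
vertex 3.179 2.411 -1.949
vertex 2.851 2.113 -1.429
endloop
endfacet
facet normal 0.111 -0.993 -0.029
outer loop
vertex 2.446 1.698 -2.371
vertex 3.009 1.75 -1.986
vertex 2.398 1.673 -1.689
endloop
endfacet
facet normal -0.661 -0.390 -0.641
outer loop
vertex 2.269 2.327 -2.571
vertex 2.446 1.698 -2.371
vertex 1.941 2.029 -2.051
endloop
endfacet
facet normal -0.373 0.726 -0.579
outer loop
vertex 2.722 2.767 -2.311
vertex 2.269 2.327 -2.571
vertex 2.111 2.69 -2.014
endloop
endfacet
facet normal 0.578 0.813 0.070
outer loop
vertex 3.179 2.411 -1.949
vertex 2.722 2.767 -2.311
vertex 2.674 2.742 -1.629
endloop
endfacet
facet normal -0.589 0.167 -0.791
outer loop
vertex -2.454 0.904 -0.844
vertex -2.12 2.889 -0.673
vertex -1.774 0.834 -1.365
endloop
endfacet
facet normal -0.166 -0.983 -0.085
outer loop
vertex -0.78 0.551 -0.027
vertex -2.454 0.904 -0.844
vertex -1.774 0.834 -1.365
endloop
endfacet
facet normal -0.587 0.168 -0.792
outer loop
vertex -1.774 0.834 -1.365
vertex -2.12 2.889 -0.673
vertex -1.439 2.819 -1.193
endloop
endfacet
facet normal 0.792 -0.081 -0.605
outer loop
vertex -1.439 2.819 -1.193
vertex -0.78 0.551 -0.027
vertex -1.774 0.834 -1.365
endloop
endfacet
facet normal -0.792 0.081 0.605
outer loop
vertex -2.454 0.904 -0.844
vertex -1.126 2.606 0.665
vertex -2.12 2.889 -0.673
endloop
endfacet
facet normal -0.166 -0.983 -0.085
outer loop
vertex -1.461 0.621 0.493
vertex -2.454 0.904 -0.844
vertex -0.78 0.551 -0.027
endloop
endfacet
facet normal -0.792 0.081 0.605
outer loop
vertex -1.461 0.621 0.493
vertex -1.126 2.606 0.665
vertex -2.454 0.904 -0.844
endloop
endfacet
facet normal 0.166 0.983 0.085
outer loop
vertex -2.12 2.889 -0.673
vertex -1.126 2.606 0.665
vertex -1.439 2.819 -1.193
endloop
endfacet
facet normal 0.792 -0.081 -0.605
outer loop
vertex -0.446 2.536 0.144
vertex -0.78 0.551 -0.027
vertex -1.439 2.819 -1.193
endloop
endfacet
facet normal 0.166 0.982 0.085
outer loop
vertex -1.439 2.819 -1.193
vertex -1.126 2.606 0.665
vertex -0.446 2.536 0.144
endloop
endfacet
facet normal 0.587 -0.167 0.792
outer loop
vertex -0.446 2.536 0.144
vertex -1.461 0.621 0.493
vertex -0.78 0.551 -0.027
endloop
endfacet
facet normal 0.589 -0.168 0.791
outer loop
vertex -1.126 2.606 0.665
vertex -1.461 0.621 0.493
vertex -0.446 2.536 0.144
endloop
endfacet

endsolid


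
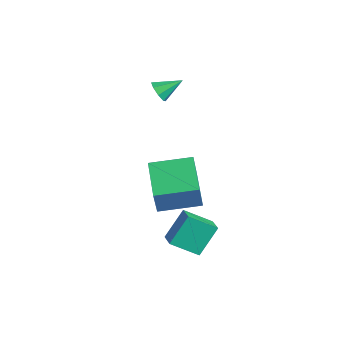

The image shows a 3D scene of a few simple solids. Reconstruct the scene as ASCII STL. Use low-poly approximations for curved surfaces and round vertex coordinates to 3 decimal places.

solid 
facet normal -0.245 -0.840 -0.485
outer loop
vertex -2.358 1.079 2.899
vertex -2.877 1.358 2.678
vertex -2.283 1.301 2.477
endloop
endfacet
facet normal 0.973 0.082 0.216
outer loop
vertex -2.358 1.079 2.899
vertex -2.283 1.301 2.477
vertex -2.563 2.442 3.302
endloop
endfacet
facet normal -0.245 -0.840 -0.485
outer loop
vertex -2.283 1.301 2.477
vertex -2.877 1.358 2.678
vertex -2.556 1.556 2.173
endloop
endfacet
facet normal 0.818 0.455 -0.352
outer loop
vertex -2.283 1.301 2.477
vertex -2.556 1.556 2.173
vertex -2.563 2.442 3.302
endloop
endfacet
facet normal -0.243 -0.840 -0.484
outer loop
vertex -2.556 1.556 2.173
vertex -2.877 1.358 2.678
vertex -3.018 1.695 2.164
endloop
endfacet
facet normal 0.242 0.764 -0.598
outer loop
vertex -2.556 1.556 2.173
vertex -3.018 1.695 2.164
vertex -2.563 2.442 3.302
endloop
endfacet
facet normal -0.244 -0.840 -0.484
outer loop
vertex -3.018 1.695 2.164
vertex -2.877 1.358 2.678
vertex -3.397 1.637 2.456
endloop
endfacet
facet normal -0.417 0.827 -0.377
outer loop
vertex -3.018 1.695 2.164
vertex -3.397 1.637 2.456
vertex -2.563 2.442 3.302
endloop
endfacet
facet normal -0.244 -0.840 -0.485
outer loop
vertex -3.397 1.637 2.456
vertex -2.877 1.358 2.678
vertex -3.472 1.415 2.878
endloop
endfacet
facet normal -0.772 0.608 0.183
outer loop
vertex -3.397 1.637 2.456
vertex -3.472 1.415 2.878
vertex -2.563 2.442 3.302
endloop
endfacet
facet normal -0.244 -0.840 -0.485
outer loop
vertex -3.472 1.415 2.878
vertex -2.877 1.358 2.678
vertex -3.198 1.16 3.182
endloop
endfacet
facet normal -0.616 0.235 0.752
outer loop
vertex -3.472 1.415 2.878
vertex -3.198 1.16 3.182
vertex -2.563 2.442 3.302
endloop
endfacet
facet normal -0.244 -0.840 -0.485
outer loop
vertex -3.198 1.16 3.182
vertex -2.877 1.358 2.678
vertex -2.737 1.021 3.191
endloop
endfacet
facet normal -0.041 -0.073 0.996
outer loop
vertex -3.198 1.16 3.182
vertex -2.737 1.021 3.191
vertex -2.563 2.442 3.302
endloop
endfacet
facet normal -0.245 -0.840 -0.485
outer loop
vertex -2.737 1.021 3.191
vertex -2.877 1.358 2.678
vertex -2.358 1.079 2.899
endloop
endfacet
facet normal 0.618 -0.136 0.775
outer loop
vertex -2.737 1.021 3.191
vertex -2.358 1.079 2.899
vertex -2.563 2.442 3.302
endloop
endfacet
facet normal -0.914 0.231 -0.333
outer loop
vertex 1.485 0.309 -2.089
vertex 2.086 1.482 -2.925
vertex 1.698 -0.735 -3.401
endloop
endfacet
facet normal -0.385 -0.752 0.535
outer loop
vertex 2.594 -0.962 -3.075
vertex 1.485 0.309 -2.089
vertex 1.698 -0.735 -3.401
endloop
endfacet
facet normal -0.914 0.231 -0.333
outer loop
vertex 1.698 -0.735 -3.401
vertex 2.086 1.482 -2.925
vertex 2.299 0.438 -4.237
endloop
endfacet
facet normal 0.126 -0.618 -0.776
outer loop
vertex 2.299 0.438 -4.237
vertex 2.594 -0.962 -3.075
vertex 1.698 -0.735 -3.401
endloop
endfacet
facet normal -0.126 0.618 0.776
outer loop
vertex 1.485 0.309 -2.089
vertex 2.982 1.255 -2.599
vertex 2.086 1.482 -2.925
endloop
endfacet
facet normal -0.385 -0.752 0.535
outer loop
vertex 2.381 0.082 -1.763
vertex 1.485 0.309 -2.089
vertex 2.594 -0.962 -3.075
endloop
endfacet
facet normal -0.126 0.618 0.776
outer loop
vertex 2.381 0.082 -1.763
vertex 2.982 1.255 -2.599
vertex 1.485 0.309 -2.089
endloop
endfacet
facet normal 0.385 0.752 -0.535
outer loop
vertex 2.086 1.482 -2.925
vertex 2.982 1.255 -2.599
vertex 2.299 0.438 -4.237
endloop
endfacet
facet normal 0.126 -0.618 -0.776
outer loop
vertex 3.195 0.211 -3.911
vertex 2.594 -0.962 -3.075
vertex 2.299 0.438 -4.237
endloop
endfacet
facet normal 0.385 0.752 -0.535
outer loop
vertex 2.299 0.438 -4.237
vertex 2.982 1.255 -2.599
vertex 3.195 0.211 -3.911
endloop
endfacet
facet normal 0.914 -0.231 0.333
outer loop
vertex 3.195 0.211 -3.911
vertex 2.381 0.082 -1.763
vertex 2.594 -0.962 -3.075
endloop
endfacet
facet normal 0.914 -0.231 0.333
outer loop
vertex 2.982 1.255 -2.599
vertex 2.381 0.082 -1.763
vertex 3.195 0.211 -3.911
endloop
endfacet
facet normal -0.901 0.342 0.268
outer loop
vertex -1.944 0.319 -1.322
vertex -1.133 2.236 -1.042
vertex -2.259 0.673 -2.83
endloop
endfacet
facet normal -0.386 -0.913 -0.134
outer loop
vertex -0.287 -0.076 -3.418
vertex -1.944 0.319 -1.322
vertex -2.259 0.673 -2.83
endloop
endfacet
facet normal -0.901 0.342 0.269
outer loop
vertex -2.259 0.673 -2.83
vertex -1.133 2.236 -1.042
vertex -1.448 2.59 -2.549
endloop
endfacet
facet normal -0.199 0.224 -0.954
outer loop
vertex -1.448 2.59 -2.549
vertex -0.287 -0.076 -3.418
vertex -2.259 0.673 -2.83
endloop
endfacet
facet normal 0.199 -0.224 0.954
outer loop
vertex -1.944 0.319 -1.322
vertex 0.839 1.487 -1.63
vertex -1.133 2.236 -1.042
endloop
endfacet
facet normal -0.387 -0.913 -0.134
outer loop
vertex 0.028 -0.43 -1.911
vertex -1.944 0.319 -1.322
vertex -0.287 -0.076 -3.418
endloop
endfacet
facet normal 0.200 -0.224 0.954
outer loop
vertex 0.028 -0.43 -1.911
vertex 0.839 1.487 -1.63
vertex -1.944 0.319 -1.322
endloop
endfacet
facet normal 0.386 0.913 0.134
outer loop
vertex -1.133 2.236 -1.042
vertex 0.839 1.487 -1.63
vertex -1.448 2.59 -2.549
endloop
endfacet
facet normal -0.200 0.224 -0.954
outer loop
vertex 0.524 1.841 -3.138
vertex -0.287 -0.076 -3.418
vertex -1.448 2.59 -2.549
endloop
endfacet
facet normal 0.386 0.913 0.133
outer loop
vertex -1.448 2.59 -2.549
vertex 0.839 1.487 -1.63
vertex 0.524 1.841 -3.138
endloop
endfacet
facet normal 0.901 -0.342 -0.269
outer loop
vertex 0.524 1.841 -3.138
vertex 0.028 -0.43 -1.911
vertex -0.287 -0.076 -3.418
endloop
endfacet
facet normal 0.901 -0.342 -0.268
outer loop
vertex 0.839 1.487 -1.63
vertex 0.028 -0.43 -1.911
vertex 0.524 1.841 -3.138
endloop
endfacet

endsolid


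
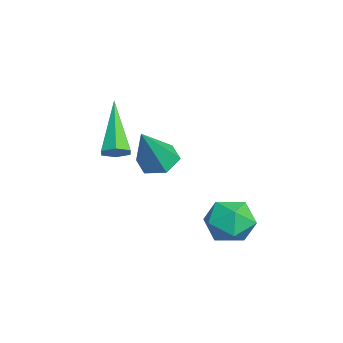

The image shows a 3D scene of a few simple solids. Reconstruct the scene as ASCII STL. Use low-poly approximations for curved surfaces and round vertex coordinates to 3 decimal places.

solid 
facet normal 0.293 0.652 0.699
outer loop
vertex 0.992 0.048 0.243
vertex 0.331 -0.228 0.778
vertex 1.131 -0.626 0.814
endloop
endfacet
facet normal 0.848 0.434 0.306
outer loop
vertex 0.992 0.048 0.243
vertex 1.131 -0.626 0.814
vertex 1.454 -0.671 -0.018
endloop
endfacet
facet normal 0.711 0.594 -0.377
outer loop
vertex 0.992 0.048 0.243
vertex 1.454 -0.671 -0.018
vertex 0.854 -0.302 -0.568
endloop
endfacet
facet normal 0.071 0.911 -0.405
outer loop
vertex 0.992 0.048 0.243
vertex 0.854 -0.302 -0.568
vertex 0.16 -0.029 -0.076
endloop
endfacet
facet normal -0.187 0.948 0.258
outer loop
vertex 0.992 0.048 0.243
vertex 0.16 -0.029 -0.076
vertex 0.331 -0.228 0.778
endloop
endfacet
facet normal 0.891 -0.275 0.361
outer loop
vertex 1.454 -0.671 -0.018
vertex 1.131 -0.626 0.814
vertex 1.08 -1.391 0.356
endloop
endfacet
facet normal -0.006 0.078 0.997
outer loop
vertex 1.131 -0.626 0.814
vertex 0.331 -0.228 0.778
vertex 0.386 -1.118 0.848
endloop
endfacet
facet normal -0.782 0.554 0.286
outer loop
vertex 0.331 -0.228 0.778
vertex 0.16 -0.029 -0.076
vertex -0.214 -0.749 0.298
endloop
endfacet
facet normal -0.364 0.496 -0.788
outer loop
vertex 0.16 -0.029 -0.076
vertex 0.854 -0.302 -0.568
vertex 0.109 -0.794 -0.534
endloop
endfacet
facet normal 0.670 -0.017 -0.742
outer loop
vertex 0.854 -0.302 -0.568
vertex 1.454 -0.671 -0.018
vertex 0.909 -1.192 -0.498
endloop
endfacet
facet normal -0.071 -0.911 0.405
outer loop
vertex 0.248 -1.468 0.037
vertex 1.08 -1.391 0.356
vertex 0.386 -1.118 0.848
endloop
endfacet
facet normal -0.711 -0.594 0.377
outer loop
vertex 0.248 -1.468 0.037
vertex 0.386 -1.118 0.848
vertex -0.214 -0.749 0.298
endloop
endfacet
facet normal -0.848 -0.434 -0.306
outer loop
vertex 0.248 -1.468 0.037
vertex -0.214 -0.749 0.298
vertex 0.109 -0.794 -0.534
endloop
endfacet
facet normal -0.293 -0.652 -0.699
outer loop
vertex 0.248 -1.468 0.037
vertex 0.109 -0.794 -0.534
vertex 0.909 -1.192 -0.498
endloop
endfacet
facet normal 0.187 -0.948 -0.258
outer loop
vertex 0.248 -1.468 0.037
vertex 0.909 -1.192 -0.498
vertex 1.08 -1.391 0.356
endloop
endfacet
facet normal 0.364 -0.496 0.788
outer loop
vertex 0.386 -1.118 0.848
vertex 1.08 -1.391 0.356
vertex 1.131 -0.626 0.814
endloop
endfacet
facet normal -0.670 0.017 0.742
outer loop
vertex -0.214 -0.749 0.298
vertex 0.386 -1.118 0.848
vertex 0.331 -0.228 0.778
endloop
endfacet
facet normal -0.891 0.275 -0.361
outer loop
vertex 0.109 -0.794 -0.534
vertex -0.214 -0.749 0.298
vertex 0.16 -0.029 -0.076
endloop
endfacet
facet normal 0.006 -0.078 -0.997
outer loop
vertex 0.909 -1.192 -0.498
vertex 0.109 -0.794 -0.534
vertex 0.854 -0.302 -0.568
endloop
endfacet
facet normal 0.782 -0.554 -0.286
outer loop
vertex 1.08 -1.391 0.356
vertex 0.909 -1.192 -0.498
vertex 1.454 -0.671 -0.018
endloop
endfacet
facet normal 0.723 -0.008 -0.691
outer loop
vertex -1.689 -3.99 2.139
vertex -2.048 -3.98 1.763
vertex -1.86 -3.535 1.955
endloop
endfacet
facet normal 0.450 0.475 0.756
outer loop
vertex -1.689 -3.99 2.139
vertex -1.86 -3.535 1.955
vertex -3.632 -3.96 3.277
endloop
endfacet
facet normal 0.723 -0.008 -0.691
outer loop
vertex -1.86 -3.535 1.955
vertex -2.048 -3.98 1.763
vertex -2.219 -3.525 1.579
endloop
endfacet
facet normal -0.126 0.981 0.146
outer loop
vertex -1.86 -3.535 1.955
vertex -2.219 -3.525 1.579
vertex -3.632 -3.96 3.277
endloop
endfacet
facet normal 0.721 -0.009 -0.693
outer loop
vertex -2.219 -3.525 1.579
vertex -2.048 -3.98 1.763
vertex -2.408 -3.971 1.388
endloop
endfacet
facet normal -0.722 0.507 -0.471
outer loop
vertex -2.219 -3.525 1.579
vertex -2.408 -3.971 1.388
vertex -3.632 -3.96 3.277
endloop
endfacet
facet normal 0.721 -0.009 -0.693
outer loop
vertex -2.408 -3.971 1.388
vertex -2.048 -3.98 1.763
vertex -2.237 -4.426 1.572
endloop
endfacet
facet normal -0.741 -0.472 -0.478
outer loop
vertex -2.408 -3.971 1.388
vertex -2.237 -4.426 1.572
vertex -3.632 -3.96 3.277
endloop
endfacet
facet normal 0.723 -0.011 -0.691
outer loop
vertex -2.237 -4.426 1.572
vertex -2.048 -3.98 1.763
vertex -1.878 -4.436 1.948
endloop
endfacet
facet normal -0.165 -0.977 0.132
outer loop
vertex -2.237 -4.426 1.572
vertex -1.878 -4.436 1.948
vertex -3.632 -3.96 3.277
endloop
endfacet
facet normal 0.723 -0.011 -0.691
outer loop
vertex -1.878 -4.436 1.948
vertex -2.048 -3.98 1.763
vertex -1.689 -3.99 2.139
endloop
endfacet
facet normal 0.431 -0.503 0.749
outer loop
vertex -1.878 -4.436 1.948
vertex -1.689 -3.99 2.139
vertex -3.632 -3.96 3.277
endloop
endfacet
facet normal -0.423 0.313 -0.850
outer loop
vertex -0.067 -3.212 1.907
vertex -0.468 -2.768 2.27
vertex 0.158 -2.562 2.034
endloop
endfacet
facet normal 0.939 -0.289 -0.186
outer loop
vertex -0.067 -3.212 1.907
vertex 0.158 -2.562 2.034
vertex 0.268 -3.312 3.75
endloop
endfacet
facet normal -0.423 0.312 -0.850
outer loop
vertex 0.158 -2.562 2.034
vertex -0.468 -2.768 2.27
vertex -0.243 -2.117 2.397
endloop
endfacet
facet normal 0.802 0.564 0.195
outer loop
vertex 0.158 -2.562 2.034
vertex -0.243 -2.117 2.397
vertex 0.268 -3.312 3.75
endloop
endfacet
facet normal -0.423 0.312 -0.850
outer loop
vertex -0.243 -2.117 2.397
vertex -0.468 -2.768 2.27
vertex -0.869 -2.323 2.633
endloop
endfacet
facet normal 0.003 0.750 0.661
outer loop
vertex -0.243 -2.117 2.397
vertex -0.869 -2.323 2.633
vertex 0.268 -3.312 3.75
endloop
endfacet
facet normal -0.423 0.312 -0.850
outer loop
vertex -0.869 -2.323 2.633
vertex -0.468 -2.768 2.27
vertex -1.094 -2.974 2.506
endloop
endfacet
facet normal -0.661 0.083 0.746
outer loop
vertex -0.869 -2.323 2.633
vertex -1.094 -2.974 2.506
vertex 0.268 -3.312 3.75
endloop
endfacet
facet normal -0.423 0.313 -0.850
outer loop
vertex -1.094 -2.974 2.506
vertex -0.468 -2.768 2.27
vertex -0.693 -3.418 2.143
endloop
endfacet
facet normal -0.524 -0.770 0.364
outer loop
vertex -1.094 -2.974 2.506
vertex -0.693 -3.418 2.143
vertex 0.268 -3.312 3.75
endloop
endfacet
facet normal -0.423 0.313 -0.850
outer loop
vertex -0.693 -3.418 2.143
vertex -0.468 -2.768 2.27
vertex -0.067 -3.212 1.907
endloop
endfacet
facet normal 0.276 -0.956 -0.102
outer loop
vertex -0.693 -3.418 2.143
vertex -0.067 -3.212 1.907
vertex 0.268 -3.312 3.75
endloop
endfacet

endsolid


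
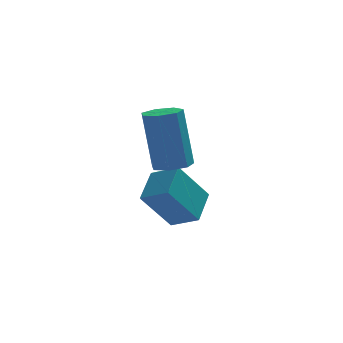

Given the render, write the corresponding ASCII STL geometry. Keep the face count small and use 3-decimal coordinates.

solid 
facet normal 0.132 -0.103 -0.986
outer loop
vertex -0.063 -1.851 1.937
vertex -0.444 -1.322 1.831
vertex 0.209 -1.347 1.921
endloop
endfacet
facet normal 0.870 -0.464 0.166
outer loop
vertex -0.063 -1.851 1.937
vertex 0.209 -1.347 1.921
vertex -0.355 -1.626 4.096
endloop
endfacet
facet normal 0.870 -0.464 0.166
outer loop
vertex -0.355 -1.626 4.096
vertex 0.209 -1.347 1.921
vertex -0.083 -1.122 4.08
endloop
endfacet
facet normal -0.134 0.103 0.986
outer loop
vertex -0.355 -1.626 4.096
vertex -0.083 -1.122 4.08
vertex -0.736 -1.098 3.989
endloop
endfacet
facet normal 0.132 -0.103 -0.986
outer loop
vertex 0.209 -1.347 1.921
vertex -0.444 -1.322 1.831
vertex -0.011 -0.825 1.837
endloop
endfacet
facet normal 0.914 0.398 0.082
outer loop
vertex 0.209 -1.347 1.921
vertex -0.011 -0.825 1.837
vertex -0.083 -1.122 4.08
endloop
endfacet
facet normal 0.914 0.397 0.082
outer loop
vertex -0.083 -1.122 4.08
vertex -0.011 -0.825 1.837
vertex -0.302 -0.6 3.996
endloop
endfacet
facet normal -0.134 0.103 0.986
outer loop
vertex -0.083 -1.122 4.08
vertex -0.302 -0.6 3.996
vertex -0.736 -1.098 3.989
endloop
endfacet
facet normal 0.133 -0.104 -0.986
outer loop
vertex -0.011 -0.825 1.837
vertex -0.444 -1.322 1.831
vertex -0.557 -0.677 1.748
endloop
endfacet
facet normal 0.271 0.961 -0.064
outer loop
vertex -0.011 -0.825 1.837
vertex -0.557 -0.677 1.748
vertex -0.302 -0.6 3.996
endloop
endfacet
facet normal 0.269 0.961 -0.063
outer loop
vertex -0.302 -0.6 3.996
vertex -0.557 -0.677 1.748
vertex -0.848 -0.453 3.907
endloop
endfacet
facet normal -0.133 0.102 0.986
outer loop
vertex -0.302 -0.6 3.996
vertex -0.848 -0.453 3.907
vertex -0.736 -1.098 3.989
endloop
endfacet
facet normal 0.134 -0.103 -0.986
outer loop
vertex -0.557 -0.677 1.748
vertex -0.444 -1.322 1.831
vertex -1.018 -1.015 1.721
endloop
endfacet
facet normal -0.577 0.800 -0.161
outer loop
vertex -0.557 -0.677 1.748
vertex -1.018 -1.015 1.721
vertex -0.848 -0.453 3.907
endloop
endfacet
facet normal -0.577 0.801 -0.161
outer loop
vertex -0.848 -0.453 3.907
vertex -1.018 -1.015 1.721
vertex -1.31 -0.791 3.88
endloop
endfacet
facet normal -0.132 0.102 0.986
outer loop
vertex -0.848 -0.453 3.907
vertex -1.31 -0.791 3.88
vertex -0.736 -1.098 3.989
endloop
endfacet
facet normal 0.134 -0.102 -0.986
outer loop
vertex -1.018 -1.015 1.721
vertex -0.444 -1.322 1.831
vertex -1.047 -1.585 1.776
endloop
endfacet
facet normal -0.990 0.037 -0.138
outer loop
vertex -1.018 -1.015 1.721
vertex -1.047 -1.585 1.776
vertex -1.31 -0.791 3.88
endloop
endfacet
facet normal -0.990 0.037 -0.138
outer loop
vertex -1.31 -0.791 3.88
vertex -1.047 -1.585 1.776
vertex -1.339 -1.36 3.935
endloop
endfacet
facet normal -0.133 0.102 0.986
outer loop
vertex -1.31 -0.791 3.88
vertex -1.339 -1.36 3.935
vertex -0.736 -1.098 3.989
endloop
endfacet
facet normal 0.135 -0.103 -0.985
outer loop
vertex -1.047 -1.585 1.776
vertex -0.444 -1.322 1.831
vertex -0.622 -1.956 1.873
endloop
endfacet
facet normal -0.656 -0.754 -0.010
outer loop
vertex -1.047 -1.585 1.776
vertex -0.622 -1.956 1.873
vertex -1.339 -1.36 3.935
endloop
endfacet
facet normal -0.657 -0.754 -0.011
outer loop
vertex -1.339 -1.36 3.935
vertex -0.622 -1.956 1.873
vertex -0.914 -1.732 4.031
endloop
endfacet
facet normal -0.133 0.103 0.986
outer loop
vertex -1.339 -1.36 3.935
vertex -0.914 -1.732 4.031
vertex -0.736 -1.098 3.989
endloop
endfacet
facet normal 0.132 -0.102 -0.986
outer loop
vertex -0.622 -1.956 1.873
vertex -0.444 -1.322 1.831
vertex -0.063 -1.851 1.937
endloop
endfacet
facet normal 0.169 -0.978 0.124
outer loop
vertex -0.622 -1.956 1.873
vertex -0.063 -1.851 1.937
vertex -0.914 -1.732 4.031
endloop
endfacet
facet normal 0.171 -0.977 0.125
outer loop
vertex -0.914 -1.732 4.031
vertex -0.063 -1.851 1.937
vertex -0.355 -1.626 4.096
endloop
endfacet
facet normal -0.134 0.103 0.986
outer loop
vertex -0.914 -1.732 4.031
vertex -0.355 -1.626 4.096
vertex -0.736 -1.098 3.989
endloop
endfacet
facet normal -0.585 -0.214 0.782
outer loop
vertex -0.113 -0.316 1.389
vertex -0.893 0.286 0.971
vertex -0.593 -1.394 0.735
endloop
endfacet
facet normal 0.729 -0.562 0.391
outer loop
vertex 0.413 -1.026 -0.611
vertex -0.113 -0.316 1.389
vertex -0.593 -1.394 0.735
endloop
endfacet
facet normal -0.585 -0.214 0.782
outer loop
vertex -0.593 -1.394 0.735
vertex -0.893 0.286 0.971
vertex -1.373 -0.793 0.316
endloop
endfacet
facet normal -0.356 -0.799 -0.484
outer loop
vertex -1.373 -0.793 0.316
vertex 0.413 -1.026 -0.611
vertex -0.593 -1.394 0.735
endloop
endfacet
facet normal 0.357 0.799 0.485
outer loop
vertex -0.113 -0.316 1.389
vertex 0.113 0.654 -0.375
vertex -0.893 0.286 0.971
endloop
endfacet
facet normal 0.729 -0.562 0.391
outer loop
vertex 0.893 0.053 0.044
vertex -0.113 -0.316 1.389
vertex 0.413 -1.026 -0.611
endloop
endfacet
facet normal 0.355 0.799 0.485
outer loop
vertex 0.893 0.053 0.044
vertex 0.113 0.654 -0.375
vertex -0.113 -0.316 1.389
endloop
endfacet
facet normal -0.729 0.562 -0.391
outer loop
vertex -0.893 0.286 0.971
vertex 0.113 0.654 -0.375
vertex -1.373 -0.793 0.316
endloop
endfacet
facet normal -0.356 -0.798 -0.485
outer loop
vertex -0.367 -0.424 -1.029
vertex 0.413 -1.026 -0.611
vertex -1.373 -0.793 0.316
endloop
endfacet
facet normal -0.729 0.562 -0.391
outer loop
vertex -1.373 -0.793 0.316
vertex 0.113 0.654 -0.375
vertex -0.367 -0.424 -1.029
endloop
endfacet
facet normal 0.585 0.215 -0.782
outer loop
vertex -0.367 -0.424 -1.029
vertex 0.893 0.053 0.044
vertex 0.413 -1.026 -0.611
endloop
endfacet
facet normal 0.585 0.214 -0.782
outer loop
vertex 0.113 0.654 -0.375
vertex 0.893 0.053 0.044
vertex -0.367 -0.424 -1.029
endloop
endfacet

endsolid


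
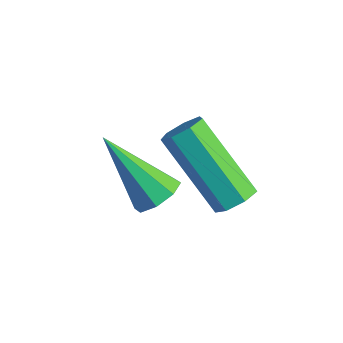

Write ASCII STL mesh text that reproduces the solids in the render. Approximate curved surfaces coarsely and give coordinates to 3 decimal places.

solid 
facet normal 0.615 0.271 -0.740
outer loop
vertex 3.569 -0.26 2.687
vertex 3.171 0.073 2.478
vertex 3.587 0.137 2.847
endloop
endfacet
facet normal 0.585 -0.326 0.743
outer loop
vertex 3.569 -0.26 2.687
vertex 3.587 0.137 2.847
vertex 2.069 -0.413 3.802
endloop
endfacet
facet normal 0.615 0.272 -0.740
outer loop
vertex 3.587 0.137 2.847
vertex 3.171 0.073 2.478
vertex 3.36 0.497 2.791
endloop
endfacet
facet normal 0.391 0.377 0.839
outer loop
vertex 3.587 0.137 2.847
vertex 3.36 0.497 2.791
vertex 2.069 -0.413 3.802
endloop
endfacet
facet normal 0.616 0.271 -0.740
outer loop
vertex 3.36 0.497 2.791
vertex 3.171 0.073 2.478
vertex 3.023 0.608 2.551
endloop
endfacet
facet normal -0.133 0.815 0.564
outer loop
vertex 3.36 0.497 2.791
vertex 3.023 0.608 2.551
vertex 2.069 -0.413 3.802
endloop
endfacet
facet normal 0.616 0.271 -0.740
outer loop
vertex 3.023 0.608 2.551
vertex 3.171 0.073 2.478
vertex 2.772 0.406 2.268
endloop
endfacet
facet normal -0.678 0.731 0.080
outer loop
vertex 3.023 0.608 2.551
vertex 2.772 0.406 2.268
vertex 2.069 -0.413 3.802
endloop
endfacet
facet normal 0.616 0.272 -0.739
outer loop
vertex 2.772 0.406 2.268
vertex 3.171 0.073 2.478
vertex 2.755 0.009 2.108
endloop
endfacet
facet normal -0.927 0.174 -0.332
outer loop
vertex 2.772 0.406 2.268
vertex 2.755 0.009 2.108
vertex 2.069 -0.413 3.802
endloop
endfacet
facet normal 0.616 0.270 -0.740
outer loop
vertex 2.755 0.009 2.108
vertex 3.171 0.073 2.478
vertex 2.981 -0.351 2.165
endloop
endfacet
facet normal -0.733 -0.528 -0.428
outer loop
vertex 2.755 0.009 2.108
vertex 2.981 -0.351 2.165
vertex 2.069 -0.413 3.802
endloop
endfacet
facet normal 0.615 0.271 -0.741
outer loop
vertex 2.981 -0.351 2.165
vertex 3.171 0.073 2.478
vertex 3.318 -0.462 2.404
endloop
endfacet
facet normal -0.209 -0.966 -0.153
outer loop
vertex 2.981 -0.351 2.165
vertex 3.318 -0.462 2.404
vertex 2.069 -0.413 3.802
endloop
endfacet
facet normal 0.616 0.271 -0.740
outer loop
vertex 3.318 -0.462 2.404
vertex 3.171 0.073 2.478
vertex 3.569 -0.26 2.687
endloop
endfacet
facet normal 0.336 -0.882 0.331
outer loop
vertex 3.318 -0.462 2.404
vertex 3.569 -0.26 2.687
vertex 2.069 -0.413 3.802
endloop
endfacet
facet normal 0.708 0.122 -0.696
outer loop
vertex 3.335 2.502 1.105
vertex 3.093 2.158 0.799
vertex 3.028 2.674 0.823
endloop
endfacet
facet normal 0.189 0.916 0.353
outer loop
vertex 3.335 2.502 1.105
vertex 3.028 2.674 0.823
vertex 1.85 2.245 2.568
endloop
endfacet
facet normal 0.189 0.916 0.353
outer loop
vertex 1.85 2.245 2.568
vertex 3.028 2.674 0.823
vertex 1.542 2.417 2.286
endloop
endfacet
facet normal -0.707 -0.123 0.697
outer loop
vertex 1.85 2.245 2.568
vertex 1.542 2.417 2.286
vertex 1.607 1.902 2.261
endloop
endfacet
facet normal 0.706 0.121 -0.697
outer loop
vertex 3.028 2.674 0.823
vertex 3.093 2.158 0.799
vertex 2.769 2.458 0.523
endloop
endfacet
facet normal -0.415 0.870 -0.268
outer loop
vertex 3.028 2.674 0.823
vertex 2.769 2.458 0.523
vertex 1.542 2.417 2.286
endloop
endfacet
facet normal -0.415 0.869 -0.268
outer loop
vertex 1.542 2.417 2.286
vertex 2.769 2.458 0.523
vertex 1.284 2.201 1.985
endloop
endfacet
facet normal -0.708 -0.123 0.695
outer loop
vertex 1.542 2.417 2.286
vertex 1.284 2.201 1.985
vertex 1.607 1.902 2.261
endloop
endfacet
facet normal 0.707 0.123 -0.697
outer loop
vertex 2.769 2.458 0.523
vertex 3.093 2.158 0.799
vertex 2.754 2.016 0.43
endloop
endfacet
facet normal -0.706 0.169 -0.688
outer loop
vertex 2.769 2.458 0.523
vertex 2.754 2.016 0.43
vertex 1.284 2.201 1.985
endloop
endfacet
facet normal -0.706 0.167 -0.688
outer loop
vertex 1.284 2.201 1.985
vertex 2.754 2.016 0.43
vertex 1.269 1.76 1.893
endloop
endfacet
facet normal -0.707 -0.121 0.696
outer loop
vertex 1.284 2.201 1.985
vertex 1.269 1.76 1.893
vertex 1.607 1.902 2.261
endloop
endfacet
facet normal 0.707 0.122 -0.697
outer loop
vertex 2.754 2.016 0.43
vertex 3.093 2.158 0.799
vertex 2.994 1.682 0.615
endloop
endfacet
facet normal -0.466 -0.661 -0.589
outer loop
vertex 2.754 2.016 0.43
vertex 2.994 1.682 0.615
vertex 1.269 1.76 1.893
endloop
endfacet
facet normal -0.466 -0.660 -0.589
outer loop
vertex 1.269 1.76 1.893
vertex 2.994 1.682 0.615
vertex 1.509 1.425 2.078
endloop
endfacet
facet normal -0.707 -0.122 0.697
outer loop
vertex 1.269 1.76 1.893
vertex 1.509 1.425 2.078
vertex 1.607 1.902 2.261
endloop
endfacet
facet normal 0.707 0.122 -0.696
outer loop
vertex 2.994 1.682 0.615
vertex 3.093 2.158 0.799
vertex 3.308 1.706 0.938
endloop
endfacet
facet normal 0.125 -0.991 -0.048
outer loop
vertex 2.994 1.682 0.615
vertex 3.308 1.706 0.938
vertex 1.509 1.425 2.078
endloop
endfacet
facet normal 0.126 -0.991 -0.046
outer loop
vertex 1.509 1.425 2.078
vertex 3.308 1.706 0.938
vertex 1.823 1.45 2.401
endloop
endfacet
facet normal -0.707 -0.122 0.697
outer loop
vertex 1.509 1.425 2.078
vertex 1.823 1.45 2.401
vertex 1.607 1.902 2.261
endloop
endfacet
facet normal 0.707 0.122 -0.697
outer loop
vertex 3.308 1.706 0.938
vertex 3.093 2.158 0.799
vertex 3.46 2.071 1.156
endloop
endfacet
facet normal 0.622 -0.576 0.531
outer loop
vertex 3.308 1.706 0.938
vertex 3.46 2.071 1.156
vertex 1.823 1.45 2.401
endloop
endfacet
facet normal 0.622 -0.577 0.530
outer loop
vertex 1.823 1.45 2.401
vertex 3.46 2.071 1.156
vertex 1.975 1.814 2.619
endloop
endfacet
facet normal -0.707 -0.122 0.697
outer loop
vertex 1.823 1.45 2.401
vertex 1.975 1.814 2.619
vertex 1.607 1.902 2.261
endloop
endfacet
facet normal 0.707 0.123 -0.697
outer loop
vertex 3.46 2.071 1.156
vertex 3.093 2.158 0.799
vertex 3.335 2.502 1.105
endloop
endfacet
facet normal 0.651 0.273 0.709
outer loop
vertex 3.46 2.071 1.156
vertex 3.335 2.502 1.105
vertex 1.975 1.814 2.619
endloop
endfacet
facet normal 0.651 0.273 0.709
outer loop
vertex 1.975 1.814 2.619
vertex 3.335 2.502 1.105
vertex 1.85 2.245 2.568
endloop
endfacet
facet normal -0.707 -0.123 0.697
outer loop
vertex 1.975 1.814 2.619
vertex 1.85 2.245 2.568
vertex 1.607 1.902 2.261
endloop
endfacet

endsolid


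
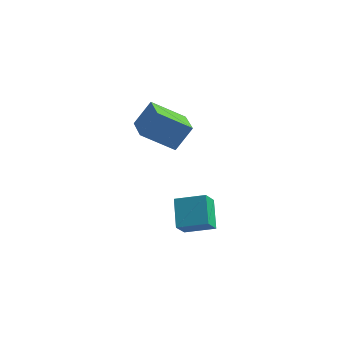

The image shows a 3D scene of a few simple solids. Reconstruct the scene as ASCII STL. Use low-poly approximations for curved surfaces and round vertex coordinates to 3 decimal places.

solid 
facet normal -0.542 0.812 -0.214
outer loop
vertex -1.022 3.664 4.759
vertex 0.293 4.285 3.786
vertex -1.53 3.039 3.676
endloop
endfacet
facet normal -0.751 -0.355 0.557
outer loop
vertex -0.673 1.755 4.014
vertex -1.022 3.664 4.759
vertex -1.53 3.039 3.676
endloop
endfacet
facet normal -0.542 0.812 -0.214
outer loop
vertex -1.53 3.039 3.676
vertex 0.293 4.285 3.786
vertex -0.215 3.66 2.702
endloop
endfacet
facet normal -0.376 -0.462 -0.803
outer loop
vertex -0.215 3.66 2.702
vertex -0.673 1.755 4.014
vertex -1.53 3.039 3.676
endloop
endfacet
facet normal 0.376 0.462 0.803
outer loop
vertex -1.022 3.664 4.759
vertex 1.15 3.001 4.124
vertex 0.293 4.285 3.786
endloop
endfacet
facet normal -0.751 -0.355 0.557
outer loop
vertex -0.165 2.38 5.098
vertex -1.022 3.664 4.759
vertex -0.673 1.755 4.014
endloop
endfacet
facet normal 0.376 0.463 0.803
outer loop
vertex -0.165 2.38 5.098
vertex 1.15 3.001 4.124
vertex -1.022 3.664 4.759
endloop
endfacet
facet normal 0.751 0.355 -0.557
outer loop
vertex 0.293 4.285 3.786
vertex 1.15 3.001 4.124
vertex -0.215 3.66 2.702
endloop
endfacet
facet normal -0.376 -0.463 -0.803
outer loop
vertex 0.642 2.376 3.041
vertex -0.673 1.755 4.014
vertex -0.215 3.66 2.702
endloop
endfacet
facet normal 0.751 0.354 -0.557
outer loop
vertex -0.215 3.66 2.702
vertex 1.15 3.001 4.124
vertex 0.642 2.376 3.041
endloop
endfacet
facet normal 0.542 -0.812 0.214
outer loop
vertex 0.642 2.376 3.041
vertex -0.165 2.38 5.098
vertex -0.673 1.755 4.014
endloop
endfacet
facet normal 0.542 -0.812 0.214
outer loop
vertex 1.15 3.001 4.124
vertex -0.165 2.38 5.098
vertex 0.642 2.376 3.041
endloop
endfacet
facet normal -0.928 -0.228 -0.296
outer loop
vertex 1.061 1.445 -1.106
vertex 0.509 2.529 -0.21
vertex 1.143 2.15 -1.907
endloop
endfacet
facet normal 0.365 -0.717 -0.594
outer loop
vertex 2.451 2.471 -1.49
vertex 1.061 1.445 -1.106
vertex 1.143 2.15 -1.907
endloop
endfacet
facet normal -0.928 -0.228 -0.296
outer loop
vertex 1.143 2.15 -1.907
vertex 0.509 2.529 -0.21
vertex 0.591 3.233 -1.011
endloop
endfacet
facet normal 0.077 0.659 -0.749
outer loop
vertex 0.591 3.233 -1.011
vertex 2.451 2.471 -1.49
vertex 1.143 2.15 -1.907
endloop
endfacet
facet normal -0.077 -0.658 0.749
outer loop
vertex 1.061 1.445 -1.106
vertex 1.817 2.85 0.207
vertex 0.509 2.529 -0.21
endloop
endfacet
facet normal 0.366 -0.717 -0.593
outer loop
vertex 2.369 1.767 -0.689
vertex 1.061 1.445 -1.106
vertex 2.451 2.471 -1.49
endloop
endfacet
facet normal -0.077 -0.658 0.749
outer loop
vertex 2.369 1.767 -0.689
vertex 1.817 2.85 0.207
vertex 1.061 1.445 -1.106
endloop
endfacet
facet normal -0.365 0.717 0.593
outer loop
vertex 0.509 2.529 -0.21
vertex 1.817 2.85 0.207
vertex 0.591 3.233 -1.011
endloop
endfacet
facet normal 0.077 0.658 -0.749
outer loop
vertex 1.899 3.555 -0.594
vertex 2.451 2.471 -1.49
vertex 0.591 3.233 -1.011
endloop
endfacet
facet normal -0.366 0.717 0.594
outer loop
vertex 0.591 3.233 -1.011
vertex 1.817 2.85 0.207
vertex 1.899 3.555 -0.594
endloop
endfacet
facet normal 0.928 0.228 0.295
outer loop
vertex 1.899 3.555 -0.594
vertex 2.369 1.767 -0.689
vertex 2.451 2.471 -1.49
endloop
endfacet
facet normal 0.928 0.228 0.296
outer loop
vertex 1.817 2.85 0.207
vertex 2.369 1.767 -0.689
vertex 1.899 3.555 -0.594
endloop
endfacet

endsolid


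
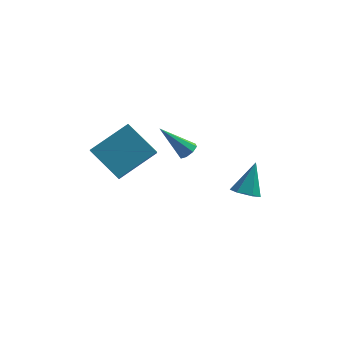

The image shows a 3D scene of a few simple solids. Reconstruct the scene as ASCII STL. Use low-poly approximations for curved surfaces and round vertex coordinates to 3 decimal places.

solid 
facet normal 0.687 -0.032 -0.726
outer loop
vertex -0.84 2.827 3.505
vertex -1.123 2.471 3.253
vertex -1.1 2.991 3.252
endloop
endfacet
facet normal 0.138 0.890 0.435
outer loop
vertex -0.84 2.827 3.505
vertex -1.1 2.991 3.252
vertex -2.397 2.529 4.607
endloop
endfacet
facet normal 0.685 -0.032 -0.727
outer loop
vertex -1.1 2.991 3.252
vertex -1.123 2.471 3.253
vertex -1.374 2.85 3.0
endloop
endfacet
facet normal -0.402 0.913 -0.074
outer loop
vertex -1.1 2.991 3.252
vertex -1.374 2.85 3.0
vertex -2.397 2.529 4.607
endloop
endfacet
facet normal 0.684 -0.033 -0.728
outer loop
vertex -1.374 2.85 3.0
vertex -1.123 2.471 3.253
vertex -1.501 2.487 2.897
endloop
endfacet
facet normal -0.806 0.405 -0.432
outer loop
vertex -1.374 2.85 3.0
vertex -1.501 2.487 2.897
vertex -2.397 2.529 4.607
endloop
endfacet
facet normal 0.685 -0.031 -0.728
outer loop
vertex -1.501 2.487 2.897
vertex -1.123 2.471 3.253
vertex -1.406 2.115 3.002
endloop
endfacet
facet normal -0.838 -0.336 -0.431
outer loop
vertex -1.501 2.487 2.897
vertex -1.406 2.115 3.002
vertex -2.397 2.529 4.607
endloop
endfacet
facet normal 0.684 -0.030 -0.728
outer loop
vertex -1.406 2.115 3.002
vertex -1.123 2.471 3.253
vertex -1.145 1.952 3.254
endloop
endfacet
facet normal -0.479 -0.875 -0.070
outer loop
vertex -1.406 2.115 3.002
vertex -1.145 1.952 3.254
vertex -2.397 2.529 4.607
endloop
endfacet
facet normal 0.685 -0.030 -0.728
outer loop
vertex -1.145 1.952 3.254
vertex -1.123 2.471 3.253
vertex -0.871 2.093 3.506
endloop
endfacet
facet normal 0.059 -0.897 0.438
outer loop
vertex -1.145 1.952 3.254
vertex -0.871 2.093 3.506
vertex -2.397 2.529 4.607
endloop
endfacet
facet normal 0.686 -0.030 -0.727
outer loop
vertex -0.871 2.093 3.506
vertex -1.123 2.471 3.253
vertex -0.745 2.456 3.61
endloop
endfacet
facet normal 0.463 -0.389 0.796
outer loop
vertex -0.871 2.093 3.506
vertex -0.745 2.456 3.61
vertex -2.397 2.529 4.607
endloop
endfacet
facet normal 0.686 -0.030 -0.727
outer loop
vertex -0.745 2.456 3.61
vertex -1.123 2.471 3.253
vertex -0.84 2.827 3.505
endloop
endfacet
facet normal 0.495 0.352 0.795
outer loop
vertex -0.745 2.456 3.61
vertex -0.84 2.827 3.505
vertex -2.397 2.529 4.607
endloop
endfacet
facet normal -0.707 -0.514 -0.487
outer loop
vertex -5.274 1.096 3.972
vertex -5.353 1.698 3.451
vertex -3.901 0.288 2.831
endloop
endfacet
facet normal 0.098 -0.753 0.651
outer loop
vertex -2.367 1.402 3.889
vertex -5.274 1.096 3.972
vertex -3.901 0.288 2.831
endloop
endfacet
facet normal -0.706 -0.513 -0.488
outer loop
vertex -3.901 0.288 2.831
vertex -5.353 1.698 3.451
vertex -3.979 0.891 2.31
endloop
endfacet
facet normal 0.701 -0.412 -0.582
outer loop
vertex -3.979 0.891 2.31
vertex -2.367 1.402 3.889
vertex -3.901 0.288 2.831
endloop
endfacet
facet normal -0.701 0.412 0.582
outer loop
vertex -5.274 1.096 3.972
vertex -3.819 2.812 4.509
vertex -5.353 1.698 3.451
endloop
endfacet
facet normal 0.098 -0.753 0.651
outer loop
vertex -3.741 2.209 5.03
vertex -5.274 1.096 3.972
vertex -2.367 1.402 3.889
endloop
endfacet
facet normal -0.701 0.412 0.582
outer loop
vertex -3.741 2.209 5.03
vertex -3.819 2.812 4.509
vertex -5.274 1.096 3.972
endloop
endfacet
facet normal -0.098 0.753 -0.651
outer loop
vertex -5.353 1.698 3.451
vertex -3.819 2.812 4.509
vertex -3.979 0.891 2.31
endloop
endfacet
facet normal 0.701 -0.412 -0.582
outer loop
vertex -2.446 2.004 3.368
vertex -2.367 1.402 3.889
vertex -3.979 0.891 2.31
endloop
endfacet
facet normal -0.098 0.753 -0.651
outer loop
vertex -3.979 0.891 2.31
vertex -3.819 2.812 4.509
vertex -2.446 2.004 3.368
endloop
endfacet
facet normal 0.706 0.514 0.487
outer loop
vertex -2.446 2.004 3.368
vertex -3.741 2.209 5.03
vertex -2.367 1.402 3.889
endloop
endfacet
facet normal 0.707 0.513 0.487
outer loop
vertex -3.819 2.812 4.509
vertex -3.741 2.209 5.03
vertex -2.446 2.004 3.368
endloop
endfacet
facet normal -0.214 -0.537 -0.816
outer loop
vertex 1.725 2.836 0.16
vertex 1.361 3.394 -0.112
vertex 2.064 3.322 -0.249
endloop
endfacet
facet normal 0.878 -0.298 0.374
outer loop
vertex 1.725 2.836 0.16
vertex 2.064 3.322 -0.249
vertex 1.739 4.346 1.332
endloop
endfacet
facet normal -0.214 -0.537 -0.816
outer loop
vertex 2.064 3.322 -0.249
vertex 1.361 3.394 -0.112
vertex 1.7 3.88 -0.521
endloop
endfacet
facet normal 0.859 0.491 -0.142
outer loop
vertex 2.064 3.322 -0.249
vertex 1.7 3.88 -0.521
vertex 1.739 4.346 1.332
endloop
endfacet
facet normal -0.215 -0.537 -0.816
outer loop
vertex 1.7 3.88 -0.521
vertex 1.361 3.394 -0.112
vertex 0.997 3.953 -0.384
endloop
endfacet
facet normal 0.053 0.968 -0.245
outer loop
vertex 1.7 3.88 -0.521
vertex 0.997 3.953 -0.384
vertex 1.739 4.346 1.332
endloop
endfacet
facet normal -0.214 -0.536 -0.816
outer loop
vertex 0.997 3.953 -0.384
vertex 1.361 3.394 -0.112
vertex 0.658 3.467 0.024
endloop
endfacet
facet normal -0.737 0.655 0.168
outer loop
vertex 0.997 3.953 -0.384
vertex 0.658 3.467 0.024
vertex 1.739 4.346 1.332
endloop
endfacet
facet normal -0.214 -0.537 -0.816
outer loop
vertex 0.658 3.467 0.024
vertex 1.361 3.394 -0.112
vertex 1.022 2.908 0.297
endloop
endfacet
facet normal -0.718 -0.134 0.683
outer loop
vertex 0.658 3.467 0.024
vertex 1.022 2.908 0.297
vertex 1.739 4.346 1.332
endloop
endfacet
facet normal -0.214 -0.537 -0.816
outer loop
vertex 1.022 2.908 0.297
vertex 1.361 3.394 -0.112
vertex 1.725 2.836 0.16
endloop
endfacet
facet normal 0.091 -0.611 0.786
outer loop
vertex 1.022 2.908 0.297
vertex 1.725 2.836 0.16
vertex 1.739 4.346 1.332
endloop
endfacet

endsolid
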